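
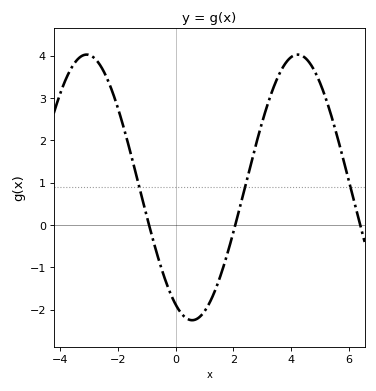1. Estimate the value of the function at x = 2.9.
2.2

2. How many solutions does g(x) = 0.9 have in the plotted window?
3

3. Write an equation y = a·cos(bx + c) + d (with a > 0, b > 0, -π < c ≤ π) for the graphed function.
y = 3.14cos(0.86x + 2.7) + 0.89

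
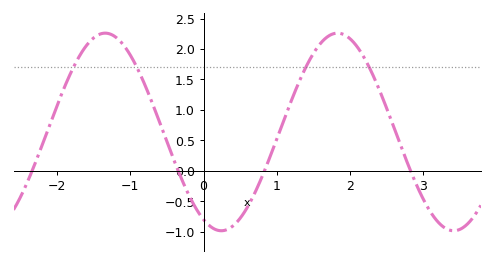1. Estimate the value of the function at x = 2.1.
2.05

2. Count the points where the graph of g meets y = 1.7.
4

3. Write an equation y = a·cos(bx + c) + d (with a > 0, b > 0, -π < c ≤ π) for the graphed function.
y = 1.62cos(2x + 2.7) + 0.64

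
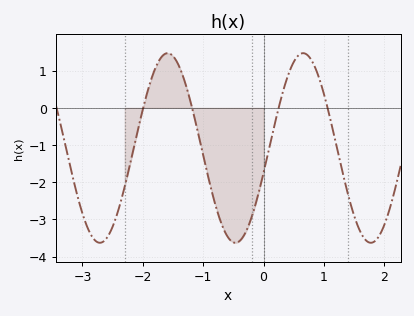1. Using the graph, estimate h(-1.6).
1.47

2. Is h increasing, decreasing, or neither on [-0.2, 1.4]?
neither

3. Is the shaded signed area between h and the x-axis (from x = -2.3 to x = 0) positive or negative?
negative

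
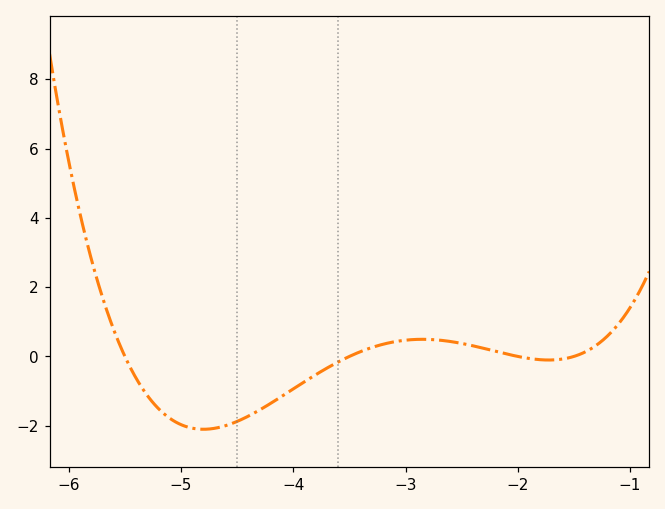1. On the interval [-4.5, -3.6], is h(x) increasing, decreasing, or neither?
increasing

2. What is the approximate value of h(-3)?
0.469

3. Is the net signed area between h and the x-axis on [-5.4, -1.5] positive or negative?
negative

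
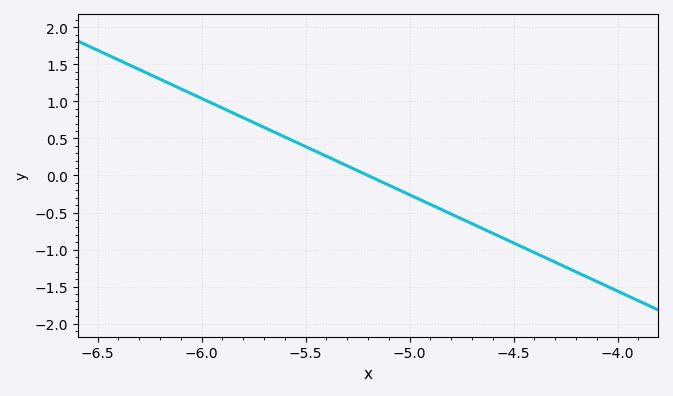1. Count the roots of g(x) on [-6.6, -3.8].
1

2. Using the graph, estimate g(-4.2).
-1.3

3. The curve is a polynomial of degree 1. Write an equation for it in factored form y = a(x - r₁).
y = -1.3(x + 5.2)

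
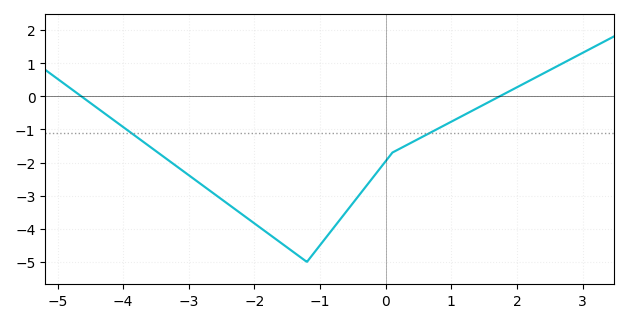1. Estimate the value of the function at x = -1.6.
-4.42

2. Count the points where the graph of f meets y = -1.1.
2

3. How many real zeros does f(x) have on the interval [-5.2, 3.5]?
2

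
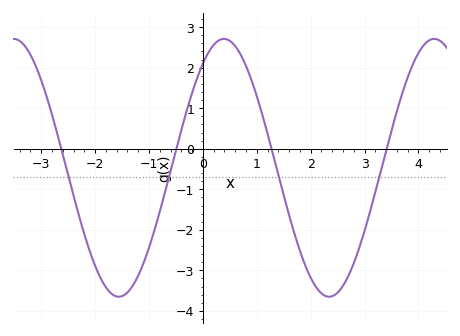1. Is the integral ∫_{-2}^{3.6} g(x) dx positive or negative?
negative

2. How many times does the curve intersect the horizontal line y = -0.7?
4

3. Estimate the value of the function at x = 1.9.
-2.88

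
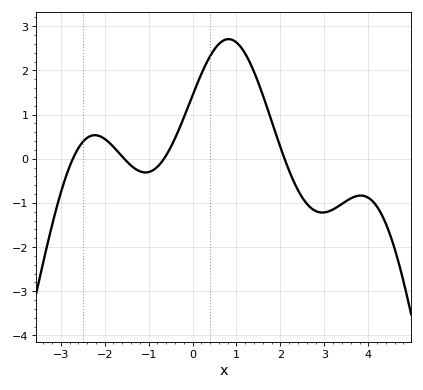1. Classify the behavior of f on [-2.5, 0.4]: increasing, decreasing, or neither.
neither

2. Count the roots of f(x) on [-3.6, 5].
4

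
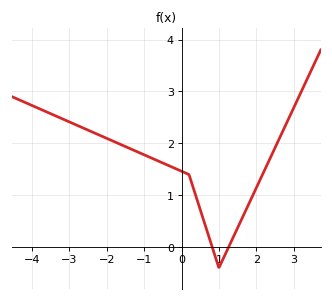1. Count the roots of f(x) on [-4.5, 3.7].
2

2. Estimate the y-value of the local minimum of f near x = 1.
-0.398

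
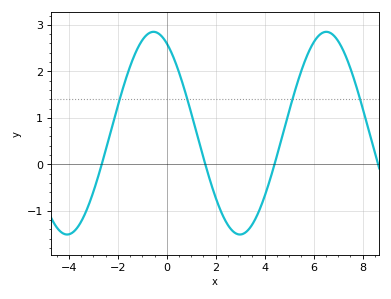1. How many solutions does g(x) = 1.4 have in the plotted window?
4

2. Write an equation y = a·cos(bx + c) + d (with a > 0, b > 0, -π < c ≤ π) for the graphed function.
y = 2.18cos(0.89x + 0.48) + 0.67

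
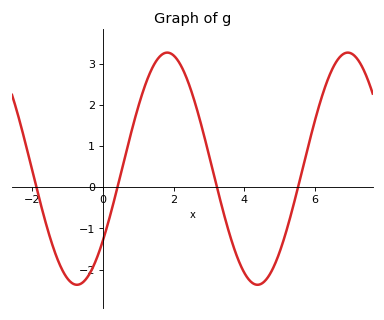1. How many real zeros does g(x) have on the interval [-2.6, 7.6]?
4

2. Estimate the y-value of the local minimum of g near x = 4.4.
-2.37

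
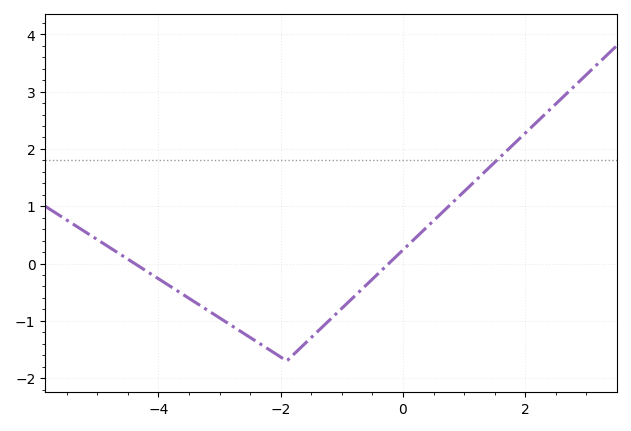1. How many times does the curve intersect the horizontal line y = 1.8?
1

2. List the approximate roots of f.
-4.39, -0.233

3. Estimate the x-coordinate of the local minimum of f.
-1.9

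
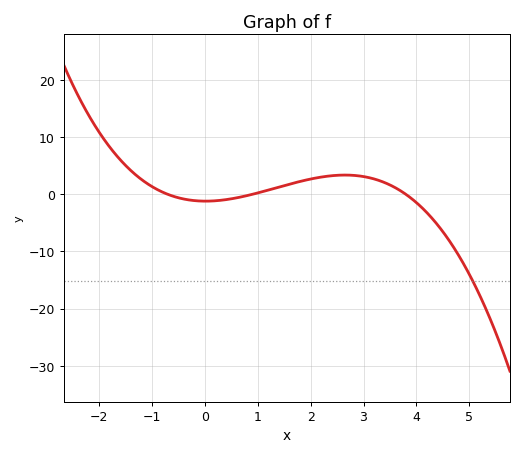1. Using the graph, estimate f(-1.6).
6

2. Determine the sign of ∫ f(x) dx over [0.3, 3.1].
positive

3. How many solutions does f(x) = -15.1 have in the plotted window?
1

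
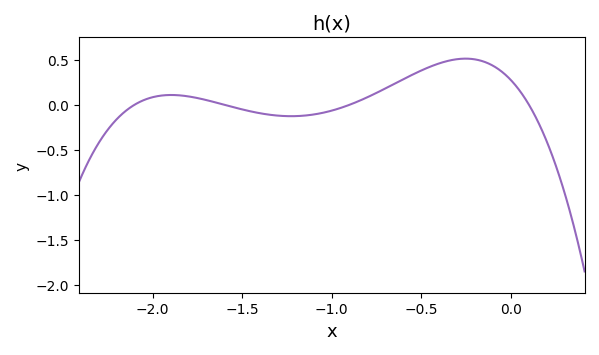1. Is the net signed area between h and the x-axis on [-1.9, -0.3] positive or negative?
positive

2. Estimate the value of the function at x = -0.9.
0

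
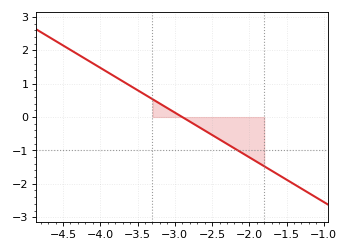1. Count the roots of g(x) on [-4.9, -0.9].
1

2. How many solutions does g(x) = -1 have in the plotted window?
1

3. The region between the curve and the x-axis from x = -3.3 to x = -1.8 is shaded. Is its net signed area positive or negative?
negative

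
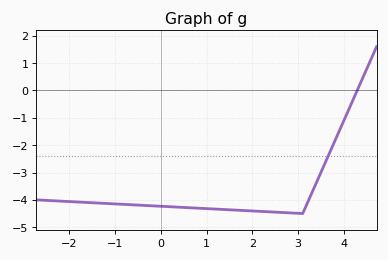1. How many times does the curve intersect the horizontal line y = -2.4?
1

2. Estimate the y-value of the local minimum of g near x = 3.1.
-4.5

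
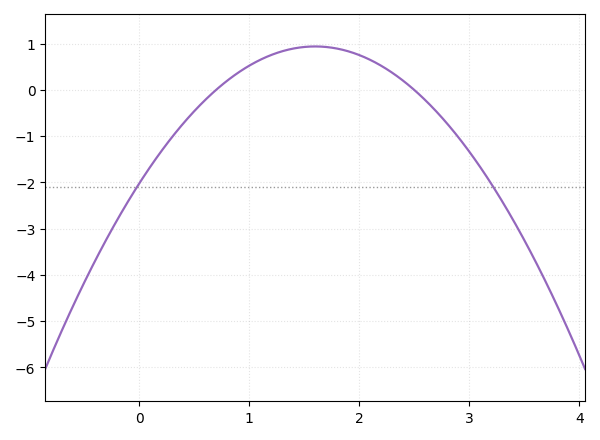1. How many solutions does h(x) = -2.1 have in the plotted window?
2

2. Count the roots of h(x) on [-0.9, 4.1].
2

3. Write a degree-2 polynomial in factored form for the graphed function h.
y = -1.16(x - 0.7)(x - 2.5)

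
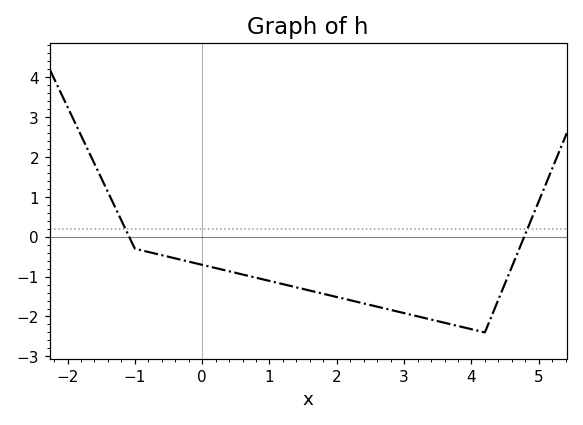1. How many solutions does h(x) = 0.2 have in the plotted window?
2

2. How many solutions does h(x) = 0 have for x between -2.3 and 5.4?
2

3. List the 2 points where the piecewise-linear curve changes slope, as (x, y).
(-1, -0.3); (4.2, -2.4)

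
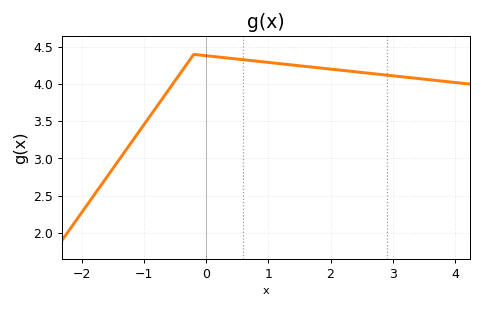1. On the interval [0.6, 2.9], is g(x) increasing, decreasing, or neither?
decreasing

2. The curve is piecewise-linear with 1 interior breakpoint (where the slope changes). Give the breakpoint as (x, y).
(-0.2, 4.4)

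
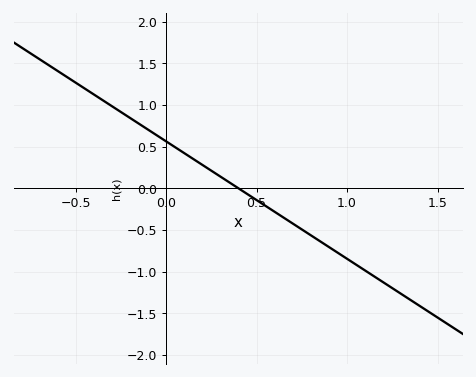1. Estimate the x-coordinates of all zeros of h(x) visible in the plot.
0.4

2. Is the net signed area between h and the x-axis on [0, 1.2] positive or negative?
negative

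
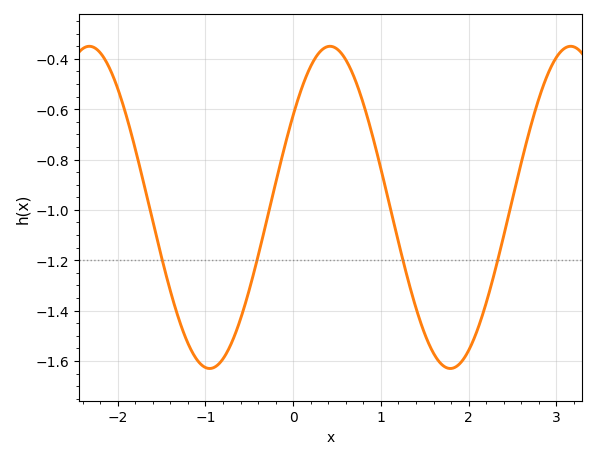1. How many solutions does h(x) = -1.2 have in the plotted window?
4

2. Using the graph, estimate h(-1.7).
-0.9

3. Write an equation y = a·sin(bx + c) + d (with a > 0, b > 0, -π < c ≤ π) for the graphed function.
y = 0.64sin(2.29x + 0.61) - 0.99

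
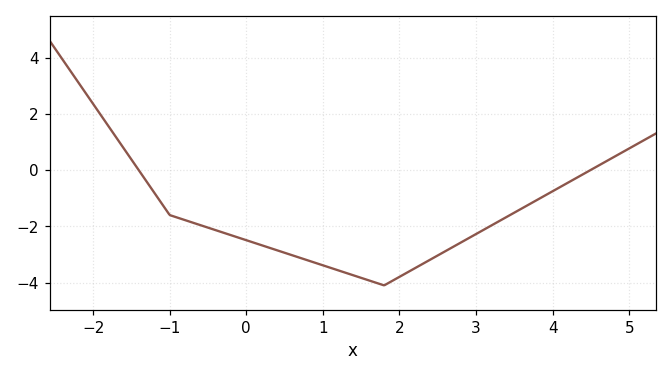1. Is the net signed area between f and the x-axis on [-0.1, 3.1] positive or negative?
negative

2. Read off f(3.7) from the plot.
-1.21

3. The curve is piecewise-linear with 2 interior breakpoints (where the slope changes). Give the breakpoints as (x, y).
(-1, -1.6); (1.8, -4.1)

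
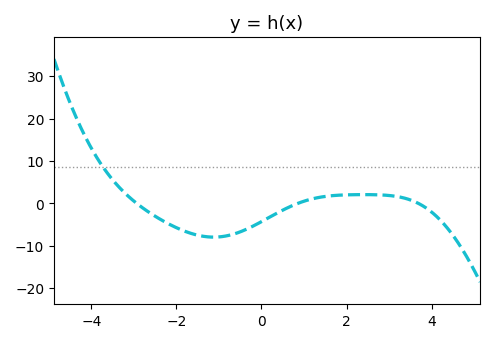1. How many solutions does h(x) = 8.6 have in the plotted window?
1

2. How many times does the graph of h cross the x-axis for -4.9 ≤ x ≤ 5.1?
3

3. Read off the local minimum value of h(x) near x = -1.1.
-7.92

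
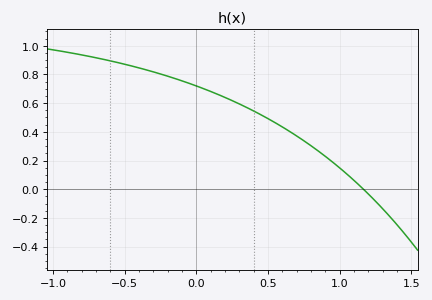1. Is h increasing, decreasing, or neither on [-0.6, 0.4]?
decreasing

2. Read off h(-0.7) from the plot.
0.917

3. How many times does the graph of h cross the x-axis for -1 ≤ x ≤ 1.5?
1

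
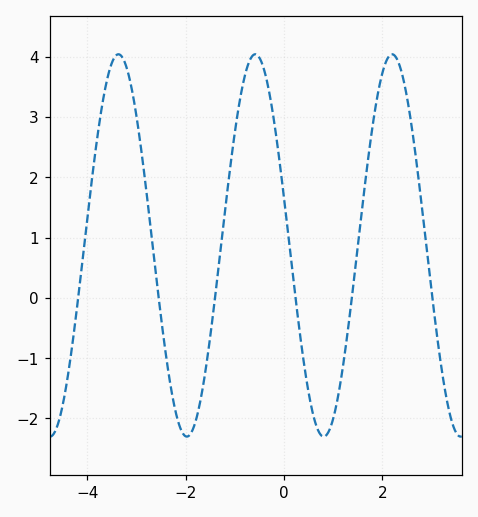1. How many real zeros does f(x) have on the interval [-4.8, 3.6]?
6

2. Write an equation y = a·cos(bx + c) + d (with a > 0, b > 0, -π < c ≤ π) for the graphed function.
y = 3.17cos(2.26x + 1.32) + 0.87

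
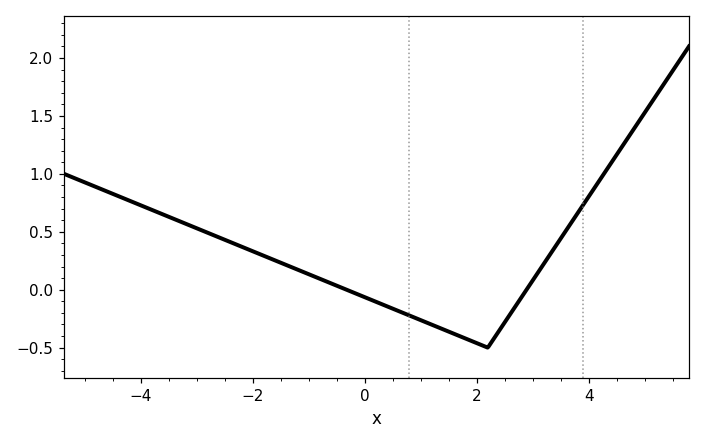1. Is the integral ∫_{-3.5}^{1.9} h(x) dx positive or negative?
positive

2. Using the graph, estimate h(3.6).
0.5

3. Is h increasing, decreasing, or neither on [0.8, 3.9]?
neither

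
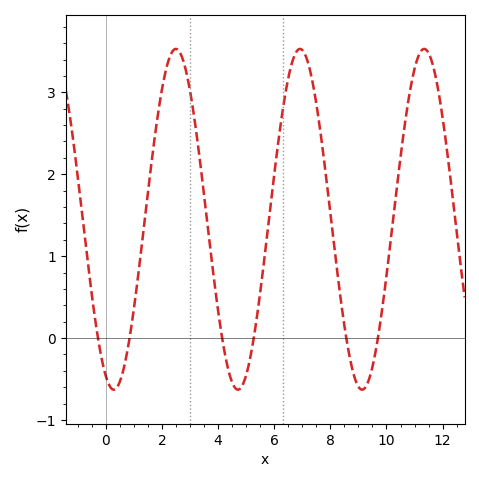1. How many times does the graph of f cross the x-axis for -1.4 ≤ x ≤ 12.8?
6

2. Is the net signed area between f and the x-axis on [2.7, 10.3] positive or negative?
positive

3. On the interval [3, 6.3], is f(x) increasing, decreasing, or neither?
neither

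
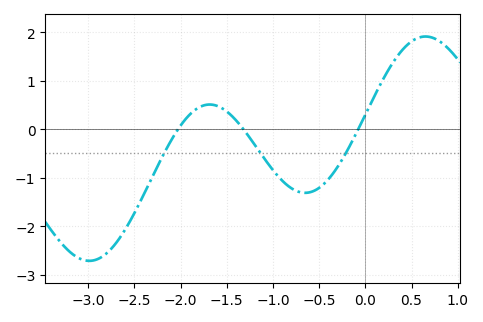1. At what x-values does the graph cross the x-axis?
-2, -1.3, -0.1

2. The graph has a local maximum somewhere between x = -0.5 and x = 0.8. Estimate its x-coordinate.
0.7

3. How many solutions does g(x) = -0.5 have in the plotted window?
3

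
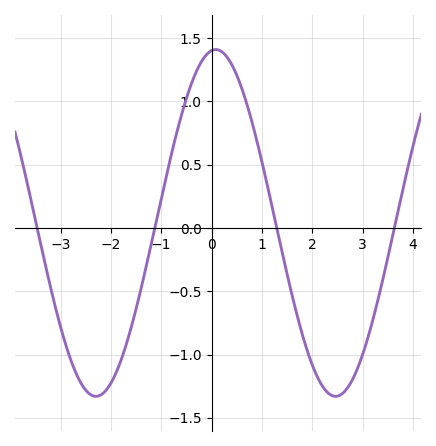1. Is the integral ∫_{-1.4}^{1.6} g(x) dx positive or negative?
positive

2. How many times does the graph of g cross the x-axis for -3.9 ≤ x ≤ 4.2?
4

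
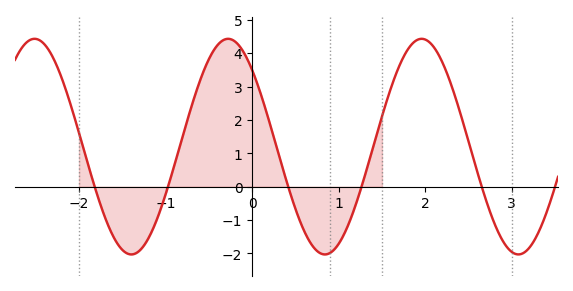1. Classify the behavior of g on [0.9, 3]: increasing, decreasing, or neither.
neither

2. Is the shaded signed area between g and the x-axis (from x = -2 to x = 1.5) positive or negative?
positive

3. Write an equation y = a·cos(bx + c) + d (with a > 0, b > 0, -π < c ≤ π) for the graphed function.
y = 3.23cos(2.81x + 0.78) + 1.2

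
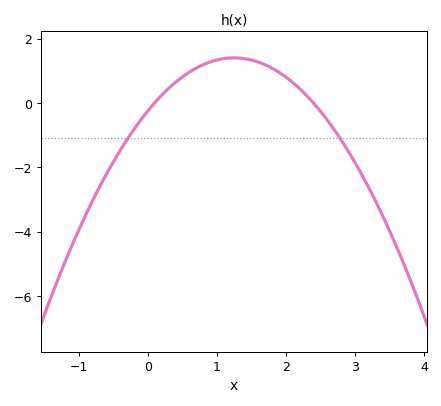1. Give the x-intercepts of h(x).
0.1, 2.4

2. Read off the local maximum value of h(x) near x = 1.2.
1.4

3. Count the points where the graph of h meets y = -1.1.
2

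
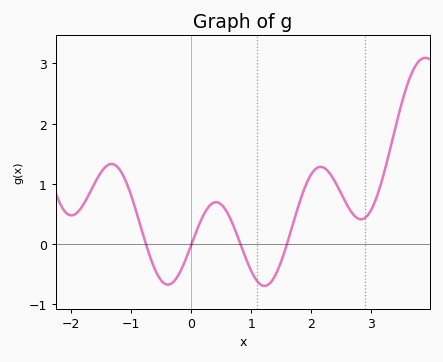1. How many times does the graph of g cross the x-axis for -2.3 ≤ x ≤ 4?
4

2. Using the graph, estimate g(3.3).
1.5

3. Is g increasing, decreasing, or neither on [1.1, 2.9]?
neither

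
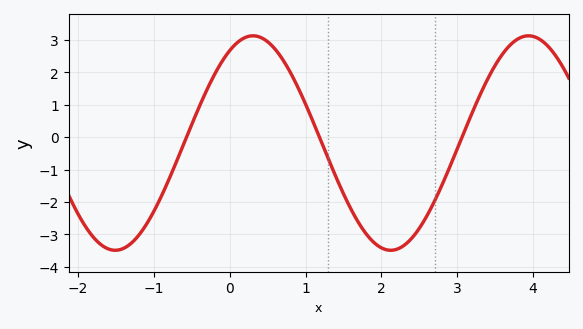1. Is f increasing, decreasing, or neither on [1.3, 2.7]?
neither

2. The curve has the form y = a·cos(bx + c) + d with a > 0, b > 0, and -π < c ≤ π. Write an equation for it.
y = 3.31cos(1.73x - 0.53) - 0.18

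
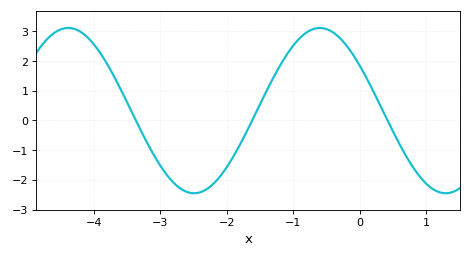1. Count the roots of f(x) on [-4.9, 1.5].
3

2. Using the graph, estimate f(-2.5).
-2.45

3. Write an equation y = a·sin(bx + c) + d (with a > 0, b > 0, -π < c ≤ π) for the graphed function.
y = 2.78sin(1.66x + 2.57) + 0.33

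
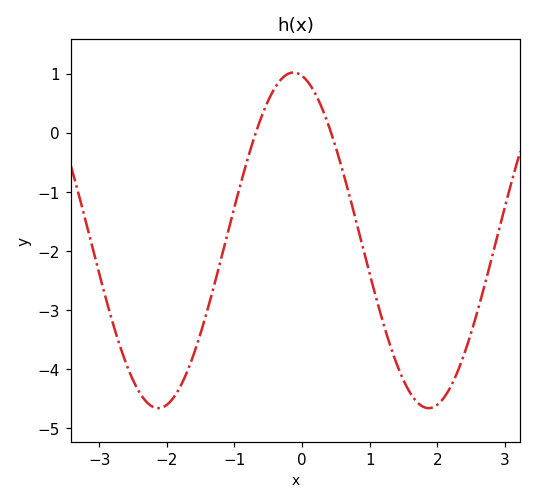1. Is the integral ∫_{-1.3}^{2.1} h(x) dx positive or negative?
negative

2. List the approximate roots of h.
-0.685, 0.43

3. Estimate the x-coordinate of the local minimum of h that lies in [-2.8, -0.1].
-2.13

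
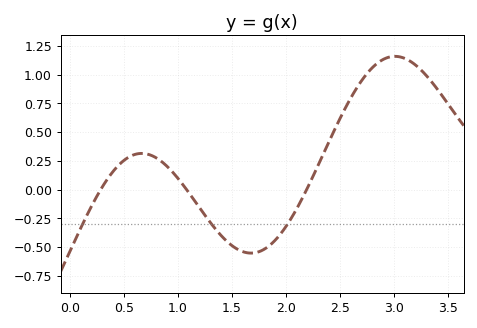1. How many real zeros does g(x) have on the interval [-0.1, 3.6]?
3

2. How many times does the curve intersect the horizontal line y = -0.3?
3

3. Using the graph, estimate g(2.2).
0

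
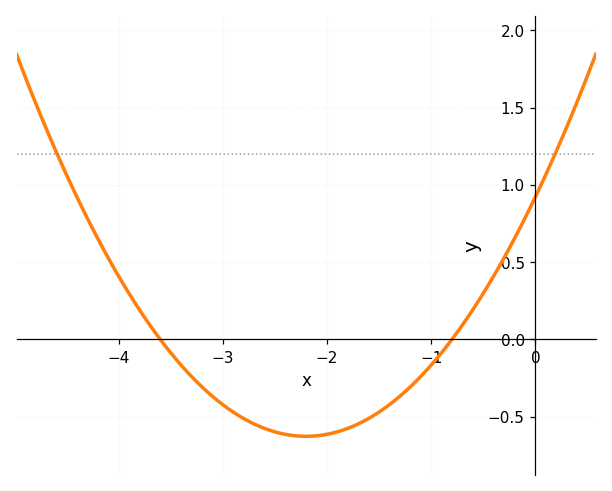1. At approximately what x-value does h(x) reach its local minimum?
-2.2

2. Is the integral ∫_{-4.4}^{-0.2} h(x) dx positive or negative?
negative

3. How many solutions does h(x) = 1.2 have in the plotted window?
2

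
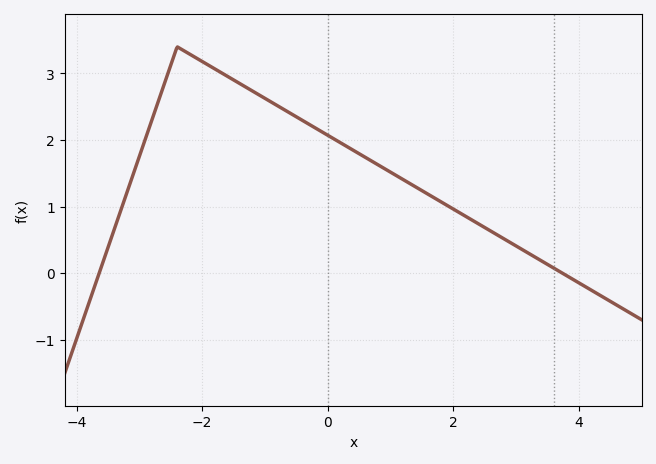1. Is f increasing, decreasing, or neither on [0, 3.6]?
decreasing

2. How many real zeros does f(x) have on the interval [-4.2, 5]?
2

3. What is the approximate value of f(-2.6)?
2.9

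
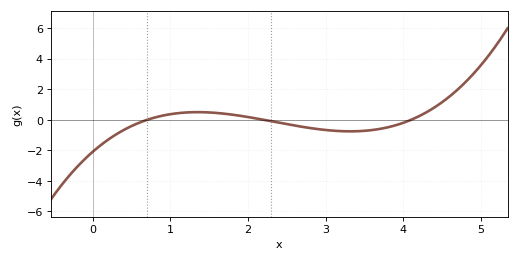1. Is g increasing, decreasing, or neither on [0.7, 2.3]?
neither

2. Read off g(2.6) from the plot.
-0.4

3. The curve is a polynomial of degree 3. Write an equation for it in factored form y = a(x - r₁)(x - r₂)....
y = 0.33(x - 0.7)(x - 2.2)(x - 4.1)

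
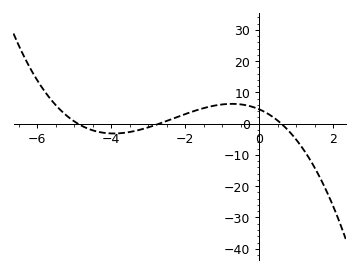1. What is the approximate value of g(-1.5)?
4.97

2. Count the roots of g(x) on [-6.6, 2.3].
3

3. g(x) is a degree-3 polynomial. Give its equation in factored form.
y = -0.58(x + 4.9)(x + 2.7)(x - 0.6)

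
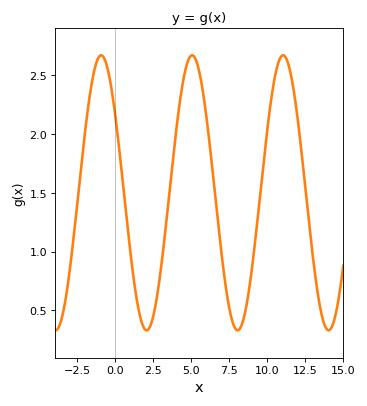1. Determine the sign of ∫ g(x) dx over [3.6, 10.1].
positive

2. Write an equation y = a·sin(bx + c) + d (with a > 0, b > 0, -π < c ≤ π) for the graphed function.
y = 1.17sin(1.1x + 2.5) + 1.5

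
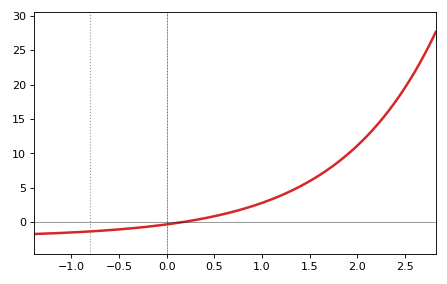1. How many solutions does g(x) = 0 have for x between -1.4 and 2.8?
1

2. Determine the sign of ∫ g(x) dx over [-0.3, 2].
positive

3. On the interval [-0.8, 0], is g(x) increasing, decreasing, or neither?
increasing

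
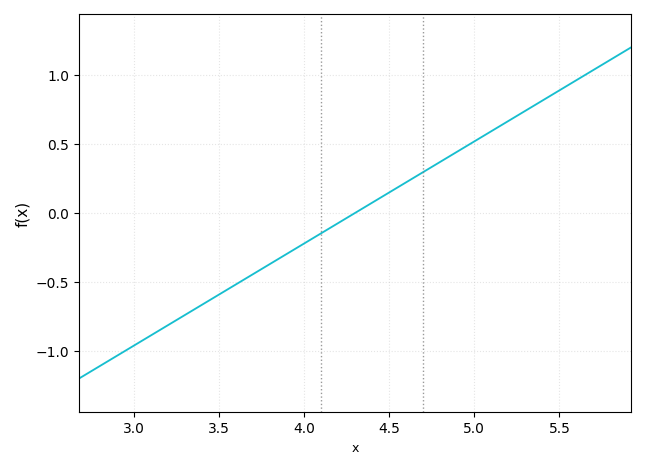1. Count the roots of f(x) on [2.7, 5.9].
1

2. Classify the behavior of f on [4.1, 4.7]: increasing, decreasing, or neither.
increasing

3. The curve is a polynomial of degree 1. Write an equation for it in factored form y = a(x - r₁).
y = 0.74(x - 4.3)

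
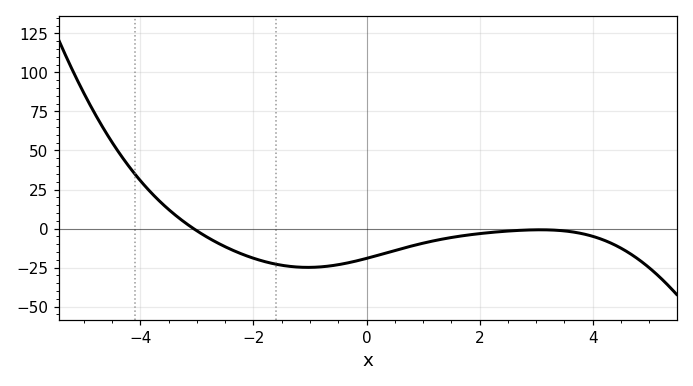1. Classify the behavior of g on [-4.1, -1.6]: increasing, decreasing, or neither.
decreasing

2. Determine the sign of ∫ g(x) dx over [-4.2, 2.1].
negative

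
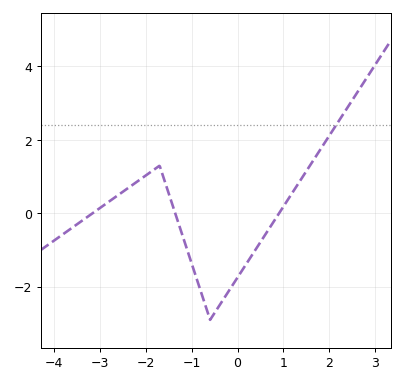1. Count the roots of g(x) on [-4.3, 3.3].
3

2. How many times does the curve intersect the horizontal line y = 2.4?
1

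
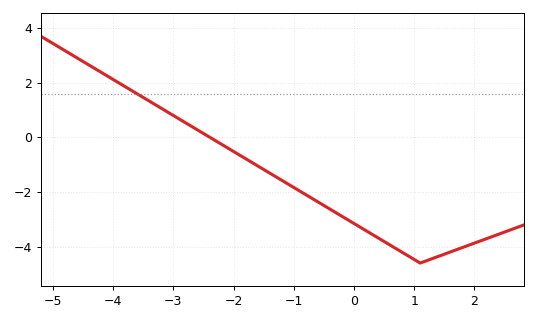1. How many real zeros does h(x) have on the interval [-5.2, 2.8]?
1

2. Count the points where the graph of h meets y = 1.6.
1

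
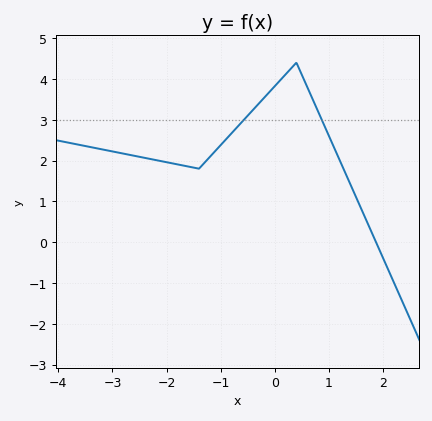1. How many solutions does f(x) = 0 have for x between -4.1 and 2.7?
1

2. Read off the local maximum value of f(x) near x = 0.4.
4.4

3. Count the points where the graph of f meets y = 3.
2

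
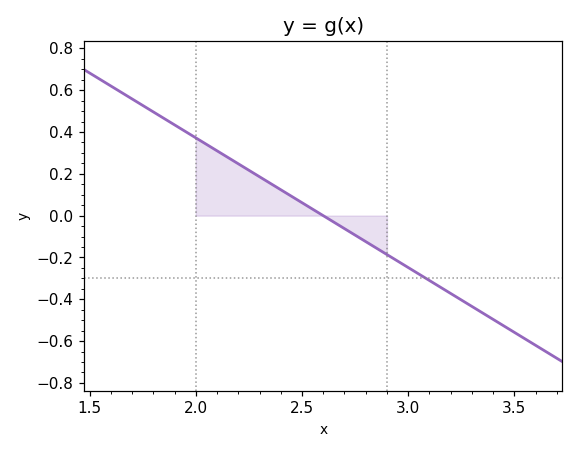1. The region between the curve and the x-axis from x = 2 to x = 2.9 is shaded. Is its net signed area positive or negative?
positive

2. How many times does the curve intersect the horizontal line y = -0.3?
1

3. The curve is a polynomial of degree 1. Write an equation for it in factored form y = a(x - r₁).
y = -0.62(x - 2.6)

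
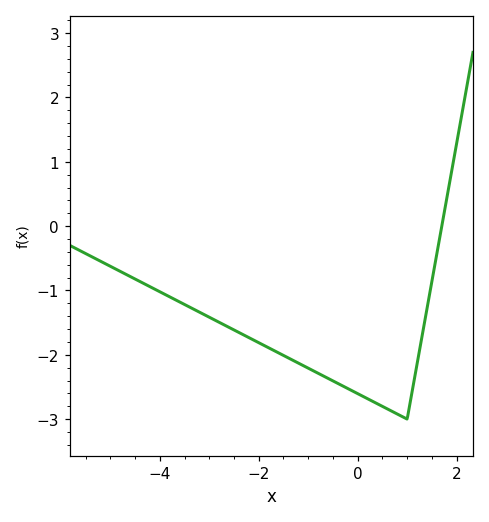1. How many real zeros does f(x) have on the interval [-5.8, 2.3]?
1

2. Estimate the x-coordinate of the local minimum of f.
0.997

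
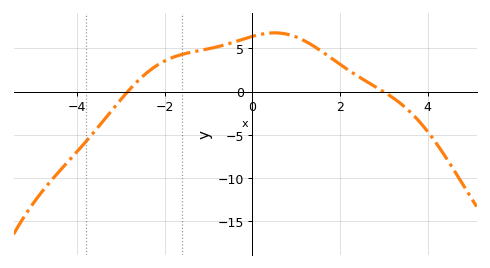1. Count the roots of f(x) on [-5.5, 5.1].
2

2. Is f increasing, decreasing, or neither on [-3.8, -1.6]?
increasing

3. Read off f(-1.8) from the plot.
4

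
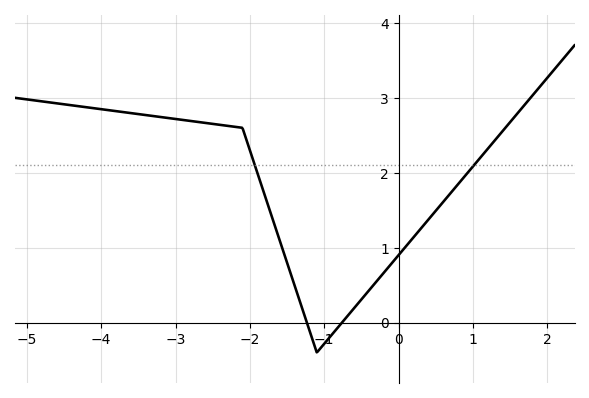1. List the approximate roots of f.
-1.2, -0.8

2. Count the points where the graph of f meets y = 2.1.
2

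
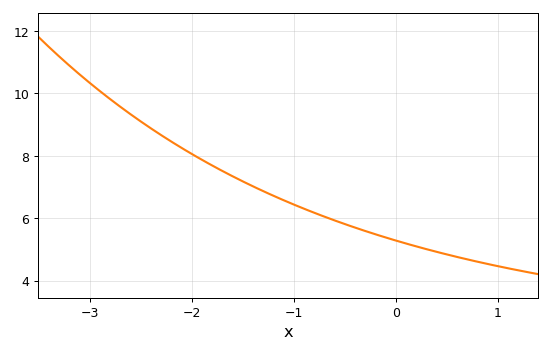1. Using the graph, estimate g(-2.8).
9.82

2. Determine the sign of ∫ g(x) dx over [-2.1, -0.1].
positive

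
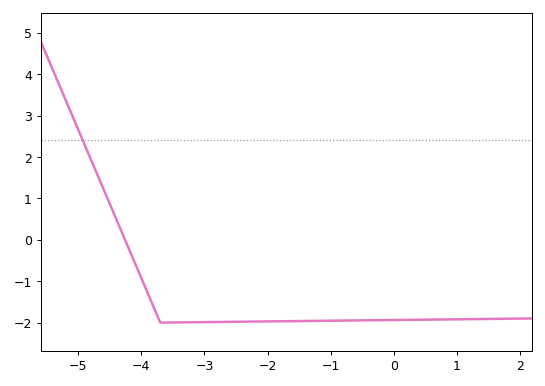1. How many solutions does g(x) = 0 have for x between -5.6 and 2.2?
1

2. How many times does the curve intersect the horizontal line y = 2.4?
1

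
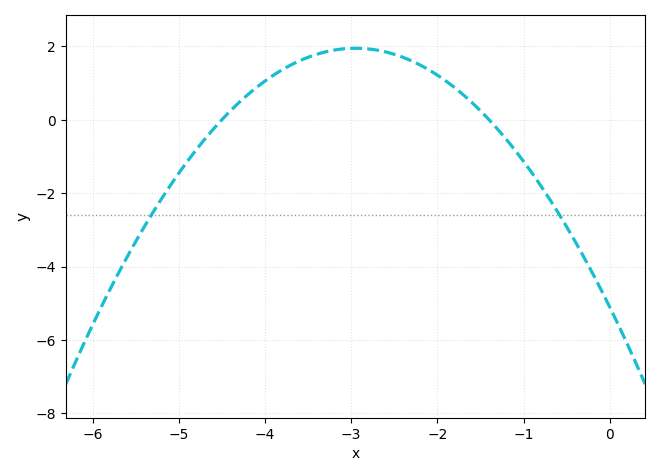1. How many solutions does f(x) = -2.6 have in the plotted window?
2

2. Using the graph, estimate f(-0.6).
-2.6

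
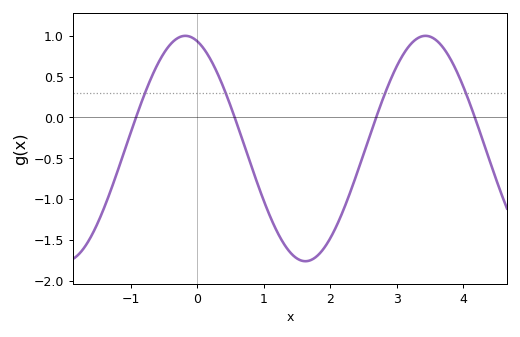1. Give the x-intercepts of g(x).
-0.922, 0.563, 2.69, 4.17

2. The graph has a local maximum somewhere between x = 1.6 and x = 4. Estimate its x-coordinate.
3.43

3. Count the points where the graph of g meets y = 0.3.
4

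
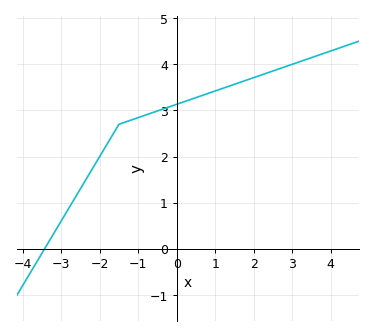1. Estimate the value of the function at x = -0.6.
3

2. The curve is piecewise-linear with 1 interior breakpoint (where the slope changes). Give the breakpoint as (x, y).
(-1.5, 2.7)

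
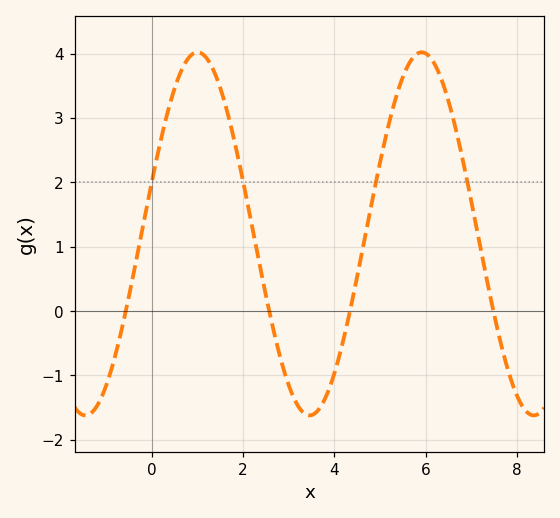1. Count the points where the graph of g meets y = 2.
4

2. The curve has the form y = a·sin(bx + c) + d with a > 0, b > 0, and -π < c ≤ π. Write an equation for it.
y = 2.82sin(1.28x + 0.282) + 1.2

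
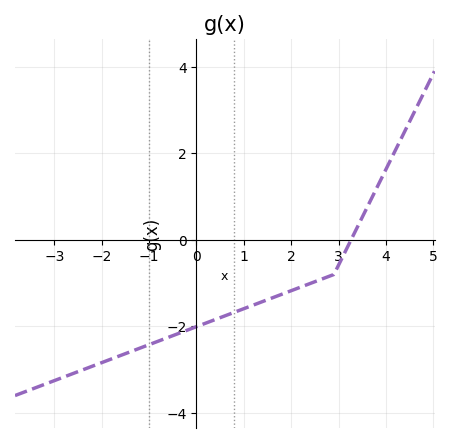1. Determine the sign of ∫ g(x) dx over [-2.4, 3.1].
negative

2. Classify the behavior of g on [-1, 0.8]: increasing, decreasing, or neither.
increasing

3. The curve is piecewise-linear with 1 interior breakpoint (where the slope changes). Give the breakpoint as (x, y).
(2.9, -0.8)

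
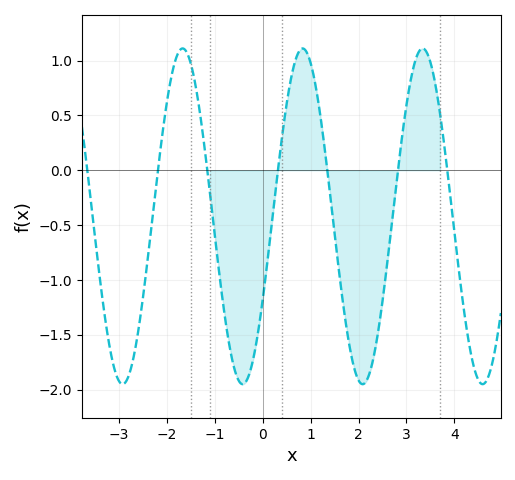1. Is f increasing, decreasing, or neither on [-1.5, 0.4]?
neither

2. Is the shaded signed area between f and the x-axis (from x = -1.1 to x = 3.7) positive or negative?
negative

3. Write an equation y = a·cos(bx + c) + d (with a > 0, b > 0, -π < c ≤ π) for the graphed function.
y = 1.53cos(2.5x - 2.1) - 0.42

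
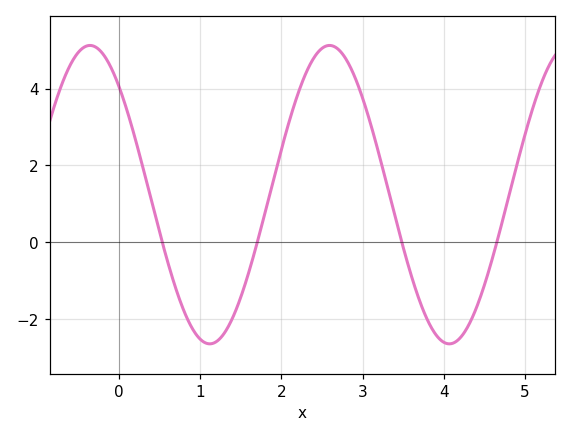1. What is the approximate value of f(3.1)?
3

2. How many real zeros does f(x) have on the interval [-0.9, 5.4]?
4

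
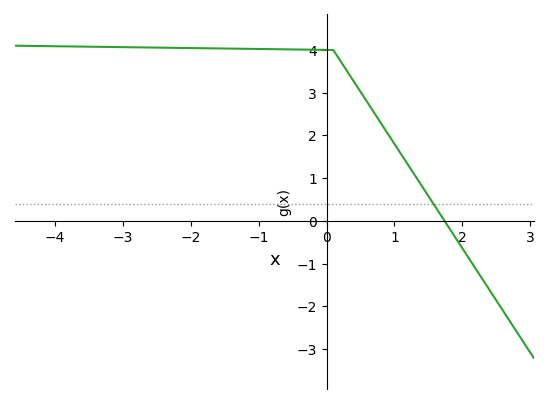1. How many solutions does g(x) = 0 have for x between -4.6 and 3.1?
1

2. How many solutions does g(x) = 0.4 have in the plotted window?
1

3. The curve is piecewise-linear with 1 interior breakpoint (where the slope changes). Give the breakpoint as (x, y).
(0.1, 4)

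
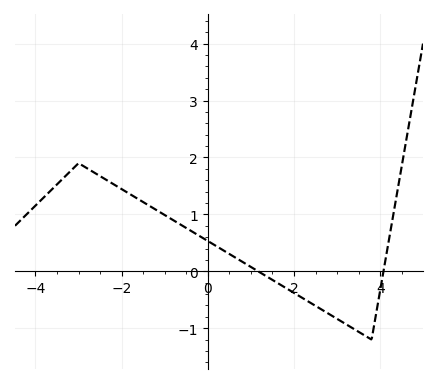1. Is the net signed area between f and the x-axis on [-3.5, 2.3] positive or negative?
positive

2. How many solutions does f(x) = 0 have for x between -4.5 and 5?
2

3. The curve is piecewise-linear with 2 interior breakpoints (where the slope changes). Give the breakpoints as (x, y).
(-3, 1.9); (3.8, -1.2)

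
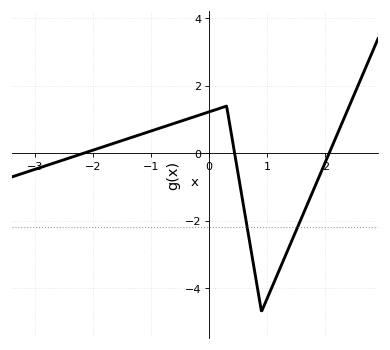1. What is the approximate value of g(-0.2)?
1.2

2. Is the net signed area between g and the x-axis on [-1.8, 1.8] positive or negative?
negative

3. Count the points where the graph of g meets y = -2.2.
2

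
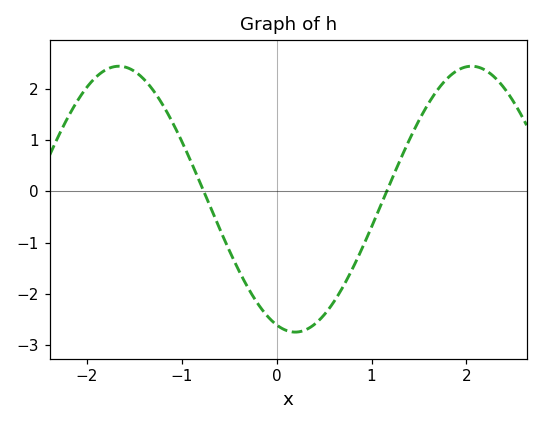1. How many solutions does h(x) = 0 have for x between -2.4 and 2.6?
2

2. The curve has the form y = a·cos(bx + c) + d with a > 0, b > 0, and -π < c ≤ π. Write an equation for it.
y = 2.59cos(1.69x + 2.81) - 0.15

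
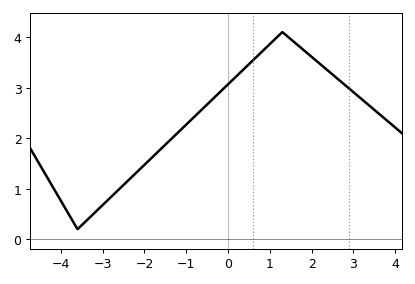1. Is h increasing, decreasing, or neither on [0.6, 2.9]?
neither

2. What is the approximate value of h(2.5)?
3.26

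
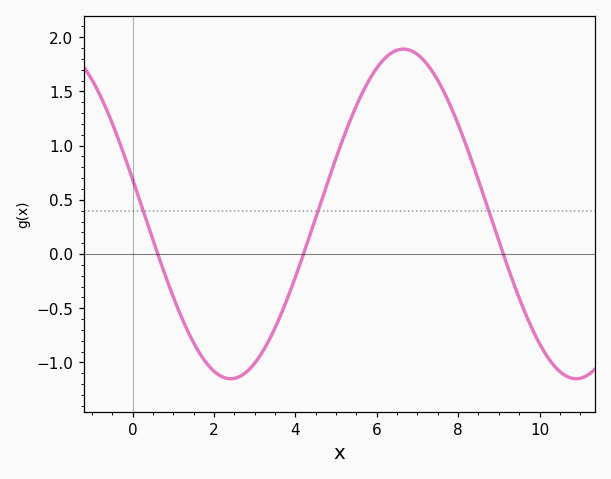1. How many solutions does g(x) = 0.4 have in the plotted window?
3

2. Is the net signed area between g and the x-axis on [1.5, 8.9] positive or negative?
positive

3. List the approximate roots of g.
0.6, 4.2, 9.2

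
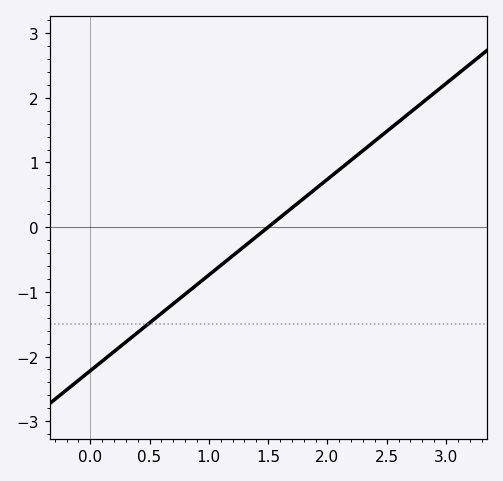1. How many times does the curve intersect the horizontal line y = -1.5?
1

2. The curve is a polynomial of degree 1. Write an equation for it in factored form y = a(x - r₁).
y = 1.48(x - 1.5)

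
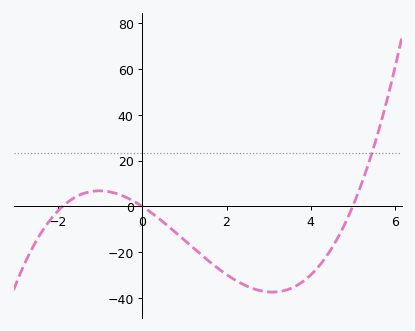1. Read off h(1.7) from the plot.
-26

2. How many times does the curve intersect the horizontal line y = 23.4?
1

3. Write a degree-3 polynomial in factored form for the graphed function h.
y = 1.27(x + 1.9)(x - 0)(x - 5)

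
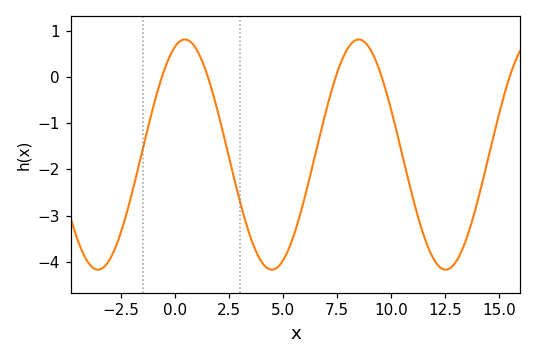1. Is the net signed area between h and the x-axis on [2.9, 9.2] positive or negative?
negative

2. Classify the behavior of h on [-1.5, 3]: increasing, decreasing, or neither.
neither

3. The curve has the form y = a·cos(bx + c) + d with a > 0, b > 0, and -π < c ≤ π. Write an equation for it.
y = 2.49cos(0.78x - 0.35) - 1.68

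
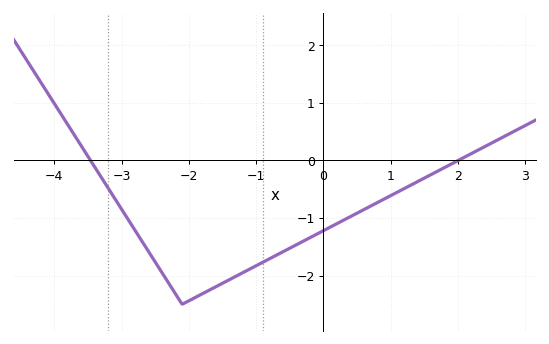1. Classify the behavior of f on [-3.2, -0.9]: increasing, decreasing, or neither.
neither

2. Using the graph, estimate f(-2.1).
-2.5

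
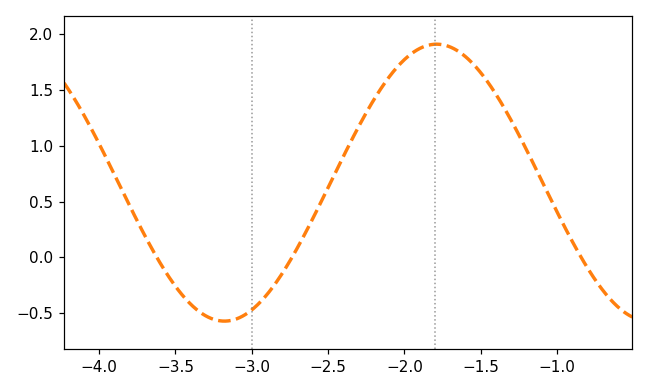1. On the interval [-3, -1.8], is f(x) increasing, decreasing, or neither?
increasing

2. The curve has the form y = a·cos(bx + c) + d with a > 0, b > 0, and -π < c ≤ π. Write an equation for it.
y = 1.24cos(2.3x - 2.2) + 0.67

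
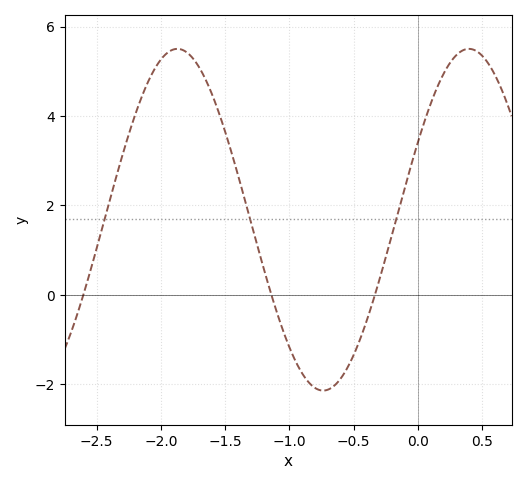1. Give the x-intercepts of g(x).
-2.6, -1.15, -0.35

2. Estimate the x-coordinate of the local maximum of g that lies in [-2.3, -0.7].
-1.85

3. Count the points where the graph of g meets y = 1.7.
3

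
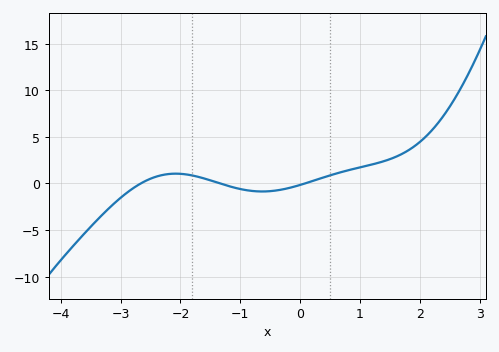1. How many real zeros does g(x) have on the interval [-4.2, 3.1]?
3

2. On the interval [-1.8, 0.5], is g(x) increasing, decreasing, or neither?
neither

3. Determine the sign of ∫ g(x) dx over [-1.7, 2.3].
positive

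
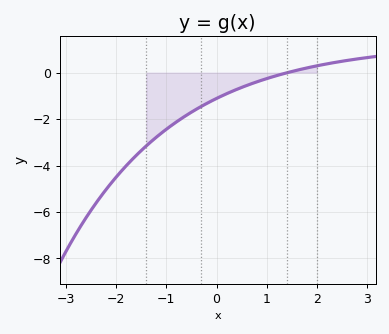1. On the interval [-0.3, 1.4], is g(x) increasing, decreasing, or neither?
increasing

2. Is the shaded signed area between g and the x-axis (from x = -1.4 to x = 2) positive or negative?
negative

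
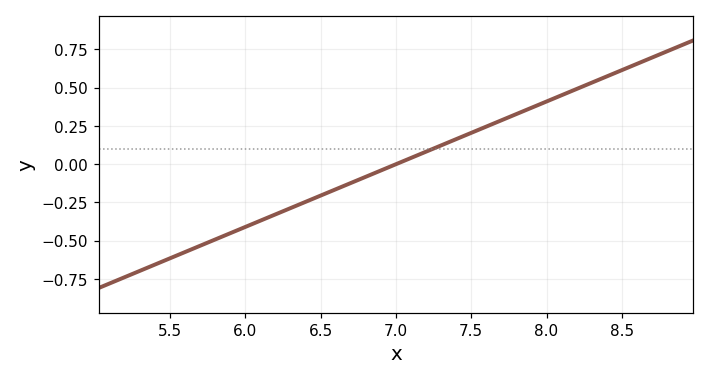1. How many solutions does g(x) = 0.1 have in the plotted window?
1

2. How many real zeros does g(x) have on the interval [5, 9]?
1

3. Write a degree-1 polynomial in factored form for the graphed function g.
y = 0.41(x - 7)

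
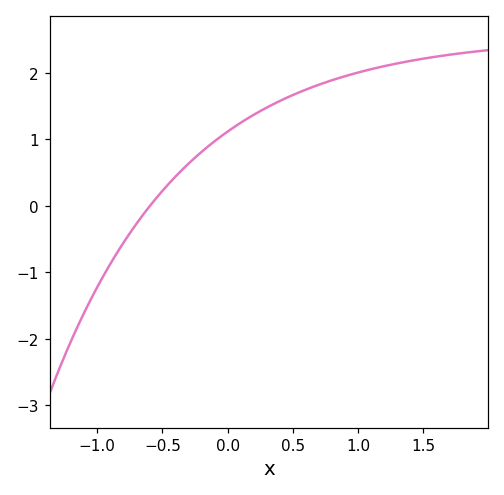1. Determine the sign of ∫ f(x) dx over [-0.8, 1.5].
positive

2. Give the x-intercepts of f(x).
-0.596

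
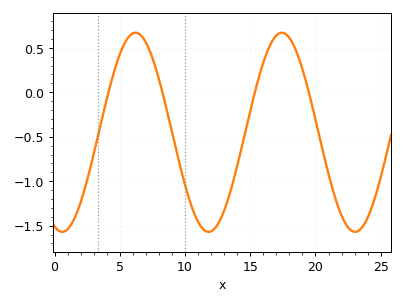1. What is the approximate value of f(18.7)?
0.4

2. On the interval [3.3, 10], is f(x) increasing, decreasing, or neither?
neither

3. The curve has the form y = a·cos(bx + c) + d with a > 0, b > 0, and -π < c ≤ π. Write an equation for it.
y = 1.12cos(0.56x + 2.8) - 0.45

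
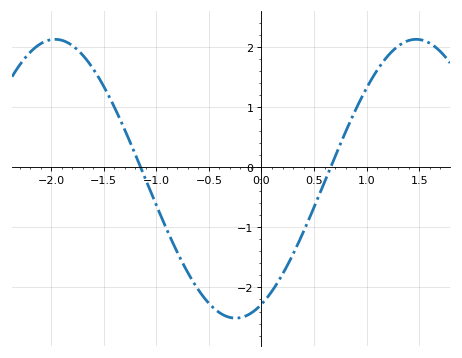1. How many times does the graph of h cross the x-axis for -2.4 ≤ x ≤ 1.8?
2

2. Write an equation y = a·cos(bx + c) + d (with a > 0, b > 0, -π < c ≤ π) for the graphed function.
y = 2.32cos(1.8x - 2.7) - 0.19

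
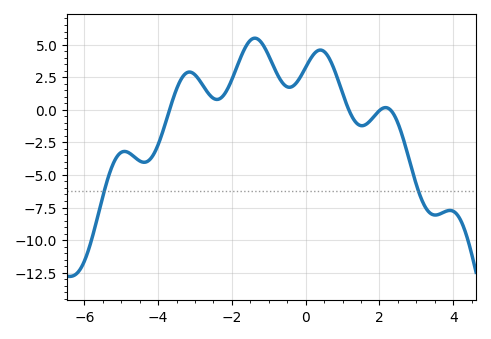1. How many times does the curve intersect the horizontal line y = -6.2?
2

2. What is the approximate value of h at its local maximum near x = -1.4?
5.49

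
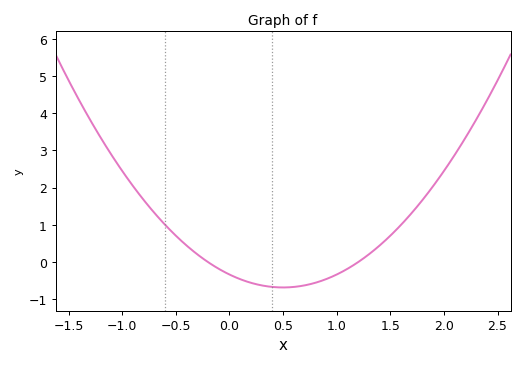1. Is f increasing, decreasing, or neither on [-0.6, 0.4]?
decreasing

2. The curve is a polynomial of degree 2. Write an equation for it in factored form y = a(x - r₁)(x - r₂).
y = 1.39(x + 0.2)(x - 1.2)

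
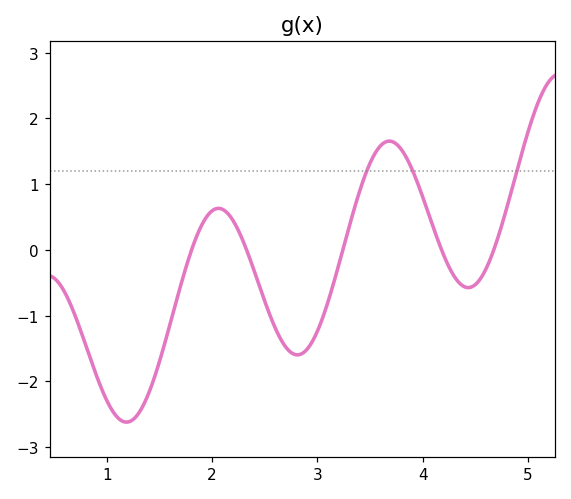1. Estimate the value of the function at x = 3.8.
1.52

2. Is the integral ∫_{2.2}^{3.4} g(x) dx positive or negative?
negative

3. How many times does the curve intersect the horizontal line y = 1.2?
3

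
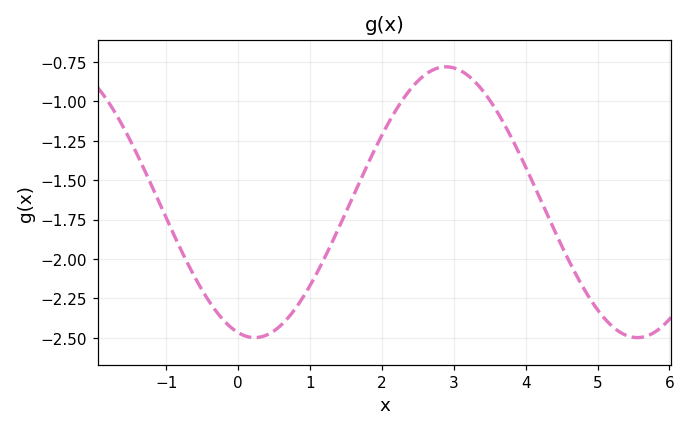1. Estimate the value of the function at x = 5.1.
-2.38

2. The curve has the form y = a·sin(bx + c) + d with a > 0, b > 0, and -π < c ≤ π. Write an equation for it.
y = 0.86sin(1.18x - 1.84) - 1.64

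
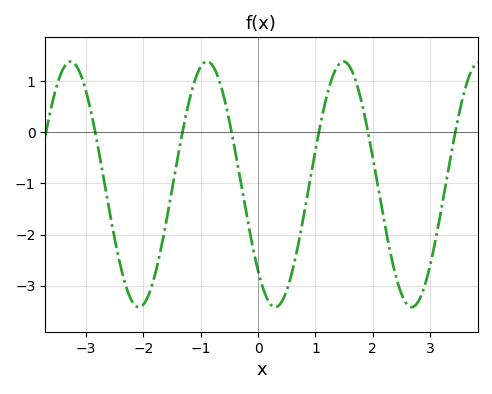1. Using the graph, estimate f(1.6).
1.28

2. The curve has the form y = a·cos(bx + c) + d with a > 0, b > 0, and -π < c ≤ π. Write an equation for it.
y = 2.4cos(2.64x + 2.35) - 1.02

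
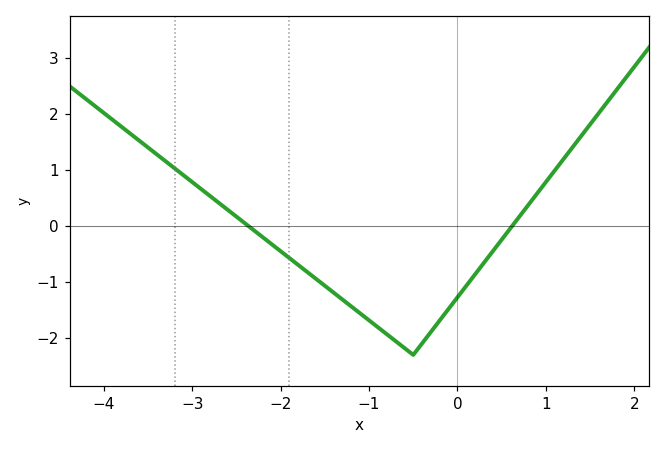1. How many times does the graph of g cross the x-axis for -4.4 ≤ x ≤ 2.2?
2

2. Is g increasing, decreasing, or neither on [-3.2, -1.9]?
decreasing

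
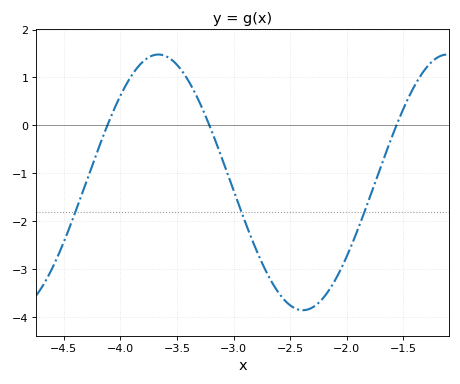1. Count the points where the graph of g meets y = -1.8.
3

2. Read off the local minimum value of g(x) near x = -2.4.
-3.9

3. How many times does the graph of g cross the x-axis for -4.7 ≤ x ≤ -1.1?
3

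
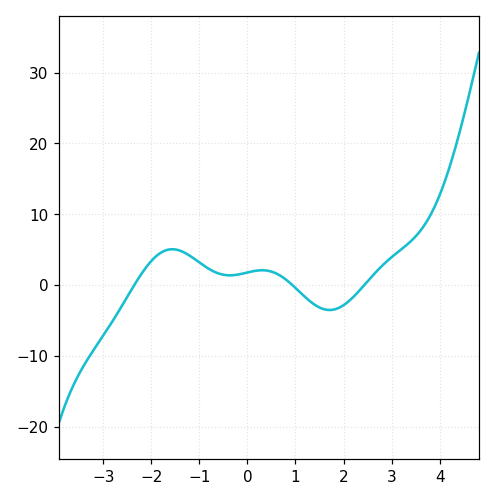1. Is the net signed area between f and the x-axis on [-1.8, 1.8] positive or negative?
positive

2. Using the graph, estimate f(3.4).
6.17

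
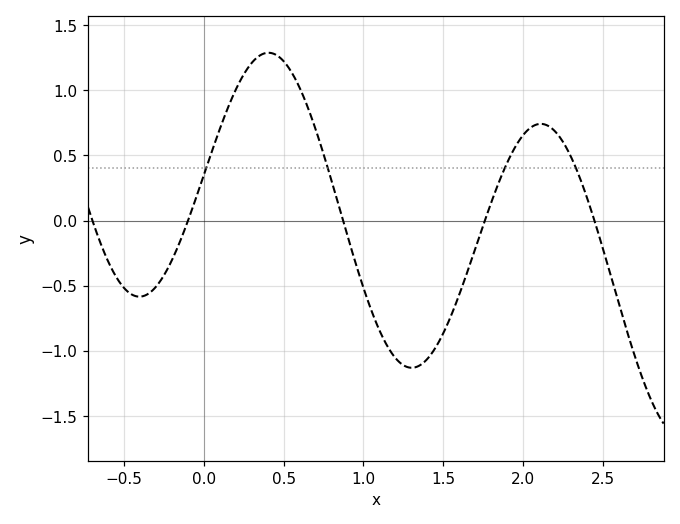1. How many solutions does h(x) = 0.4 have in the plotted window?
4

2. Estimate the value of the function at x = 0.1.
0.7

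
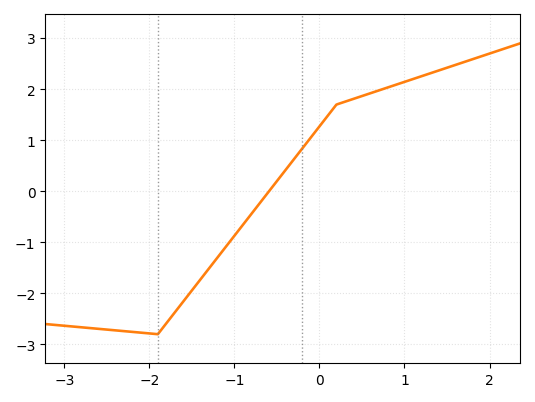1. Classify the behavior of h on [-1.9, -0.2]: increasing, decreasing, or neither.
increasing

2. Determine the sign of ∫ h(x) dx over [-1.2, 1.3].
positive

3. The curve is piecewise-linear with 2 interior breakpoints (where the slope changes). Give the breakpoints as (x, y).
(-1.9, -2.8); (0.2, 1.7)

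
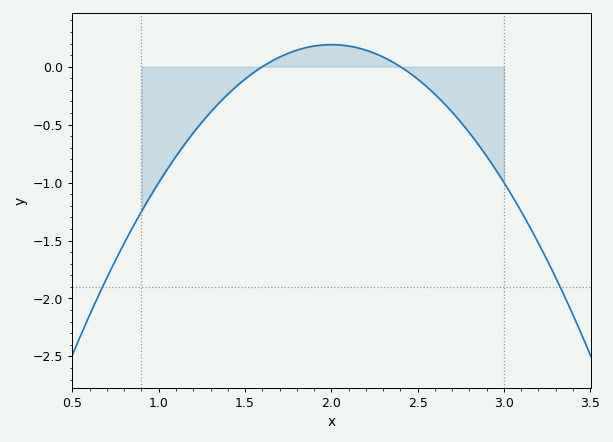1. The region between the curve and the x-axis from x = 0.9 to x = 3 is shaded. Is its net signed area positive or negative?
negative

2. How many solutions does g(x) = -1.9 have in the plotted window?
2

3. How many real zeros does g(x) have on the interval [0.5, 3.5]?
2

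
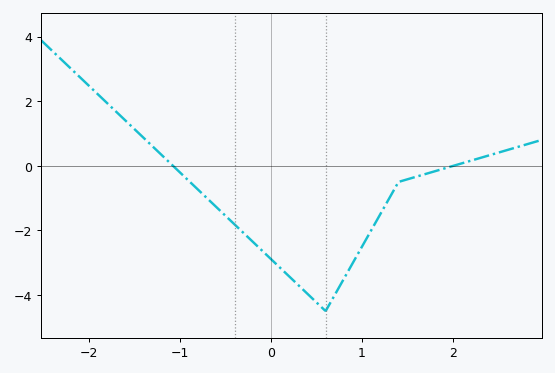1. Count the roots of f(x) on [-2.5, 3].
2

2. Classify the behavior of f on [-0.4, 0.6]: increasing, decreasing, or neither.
decreasing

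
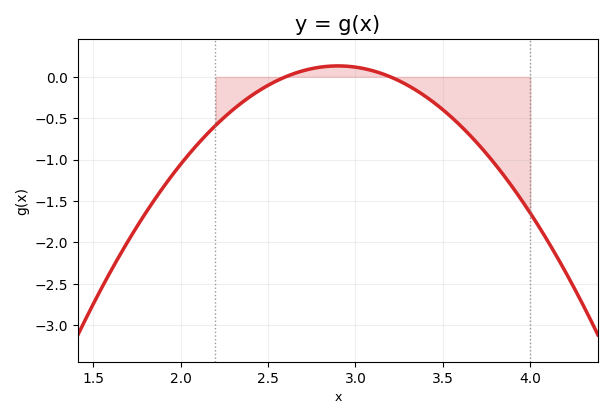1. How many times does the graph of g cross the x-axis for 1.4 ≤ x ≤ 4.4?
2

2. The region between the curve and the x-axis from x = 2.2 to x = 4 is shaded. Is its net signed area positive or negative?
negative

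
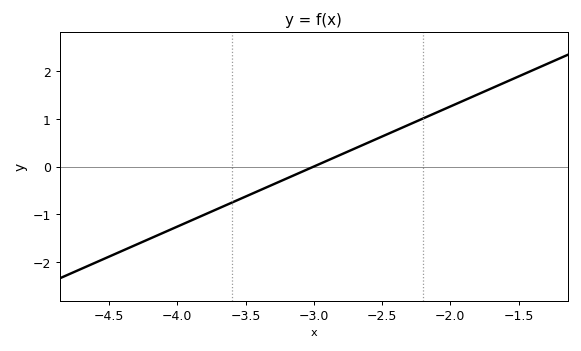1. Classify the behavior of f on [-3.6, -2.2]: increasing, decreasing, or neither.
increasing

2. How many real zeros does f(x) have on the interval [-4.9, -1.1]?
1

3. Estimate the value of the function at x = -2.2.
1.01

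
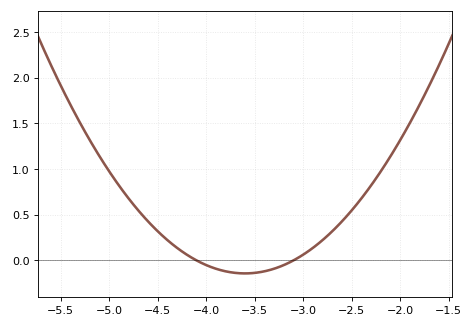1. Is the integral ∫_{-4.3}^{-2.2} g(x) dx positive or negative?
positive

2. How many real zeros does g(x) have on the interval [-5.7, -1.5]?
2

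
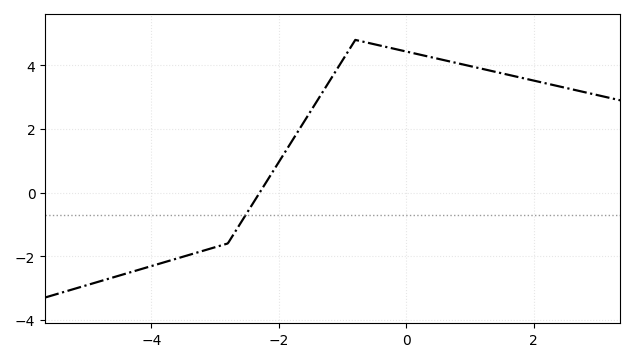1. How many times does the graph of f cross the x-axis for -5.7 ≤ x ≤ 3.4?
1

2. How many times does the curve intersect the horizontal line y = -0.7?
1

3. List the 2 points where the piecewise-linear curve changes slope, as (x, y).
(-2.8, -1.6); (-0.8, 4.8)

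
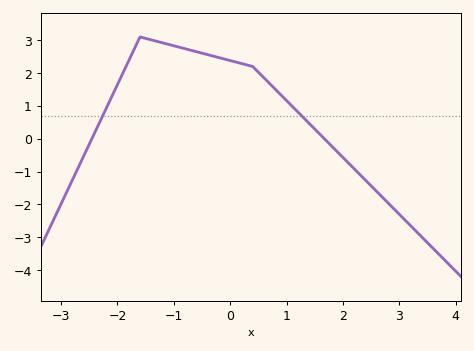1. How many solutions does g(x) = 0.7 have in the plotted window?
2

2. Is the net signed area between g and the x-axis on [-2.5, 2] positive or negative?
positive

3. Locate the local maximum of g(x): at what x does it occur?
-1.6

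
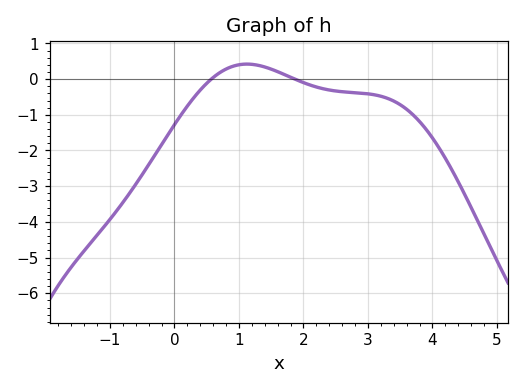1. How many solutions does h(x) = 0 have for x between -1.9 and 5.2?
2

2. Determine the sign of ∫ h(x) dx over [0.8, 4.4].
negative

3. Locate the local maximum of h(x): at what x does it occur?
1.12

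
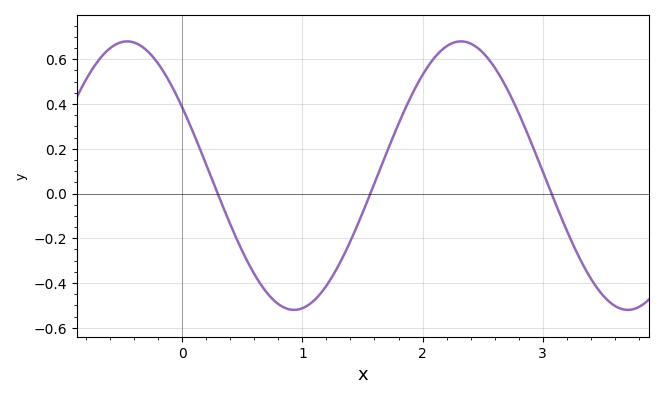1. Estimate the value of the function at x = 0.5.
-0.258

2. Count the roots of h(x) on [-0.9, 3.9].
3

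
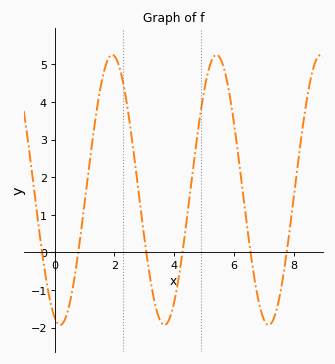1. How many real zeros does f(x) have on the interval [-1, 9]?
6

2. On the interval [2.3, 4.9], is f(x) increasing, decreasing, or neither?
neither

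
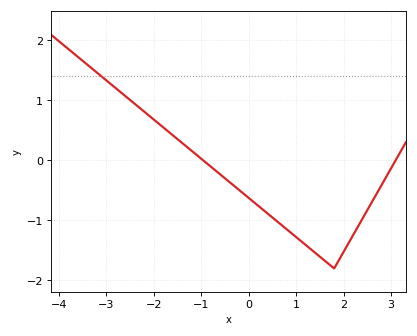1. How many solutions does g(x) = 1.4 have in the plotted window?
1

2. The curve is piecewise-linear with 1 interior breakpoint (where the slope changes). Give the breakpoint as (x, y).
(1.8, -1.8)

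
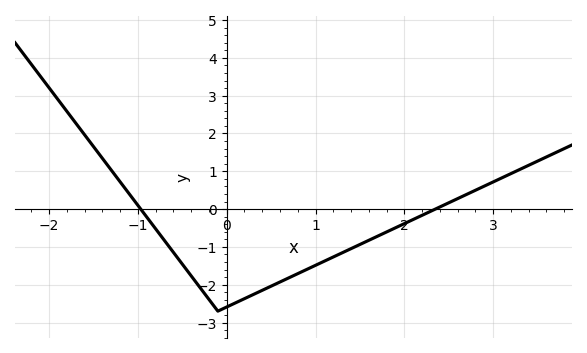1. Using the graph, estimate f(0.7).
-1.8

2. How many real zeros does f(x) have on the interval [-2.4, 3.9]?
2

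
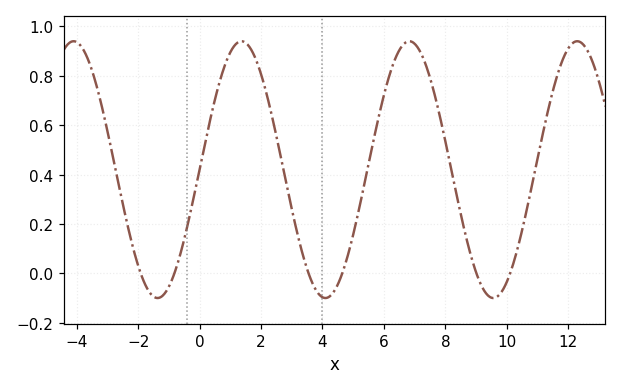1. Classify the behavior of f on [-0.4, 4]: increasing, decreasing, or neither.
neither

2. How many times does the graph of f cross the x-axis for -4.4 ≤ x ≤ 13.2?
6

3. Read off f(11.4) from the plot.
0.68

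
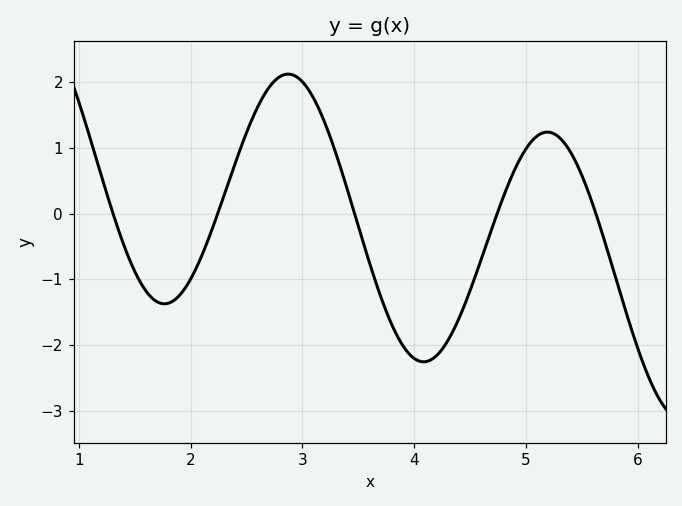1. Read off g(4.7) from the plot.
-0.199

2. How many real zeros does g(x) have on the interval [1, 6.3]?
5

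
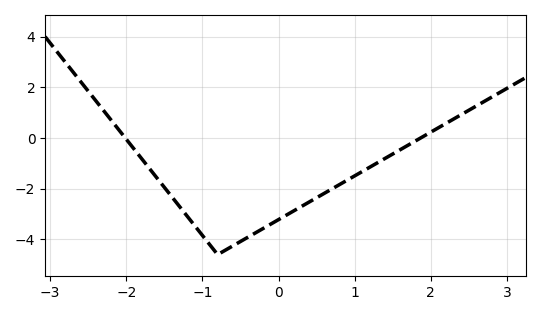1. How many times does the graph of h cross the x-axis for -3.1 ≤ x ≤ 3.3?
2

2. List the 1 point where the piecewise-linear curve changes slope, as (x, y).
(-0.8, -4.6)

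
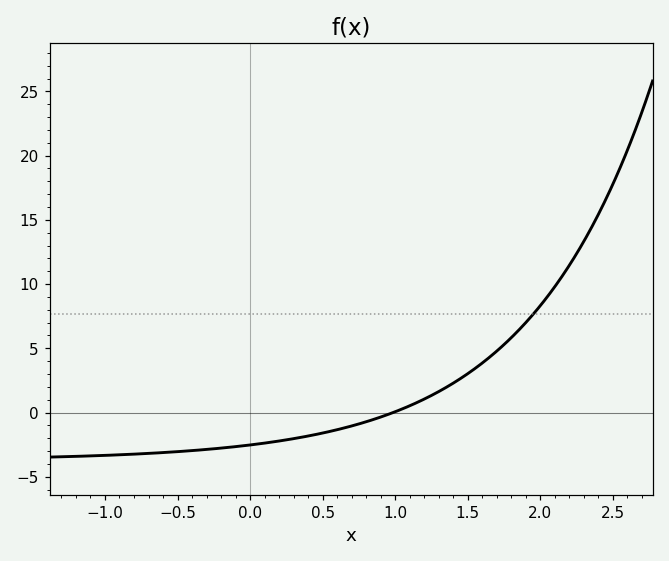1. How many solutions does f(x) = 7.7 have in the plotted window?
1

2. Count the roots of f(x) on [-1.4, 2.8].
1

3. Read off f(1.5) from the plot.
3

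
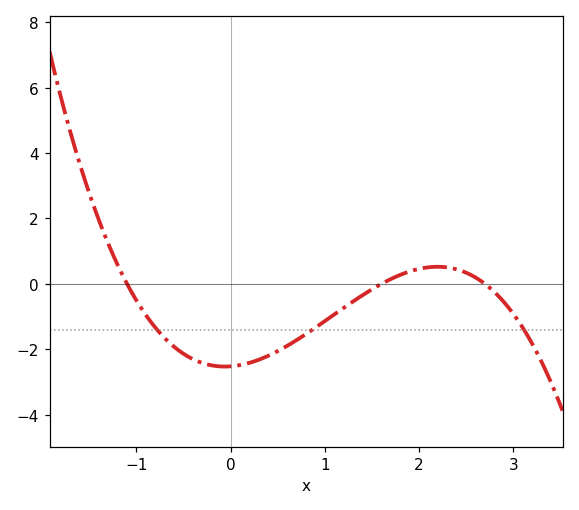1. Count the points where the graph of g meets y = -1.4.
3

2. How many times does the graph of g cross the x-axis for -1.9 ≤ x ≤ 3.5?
3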